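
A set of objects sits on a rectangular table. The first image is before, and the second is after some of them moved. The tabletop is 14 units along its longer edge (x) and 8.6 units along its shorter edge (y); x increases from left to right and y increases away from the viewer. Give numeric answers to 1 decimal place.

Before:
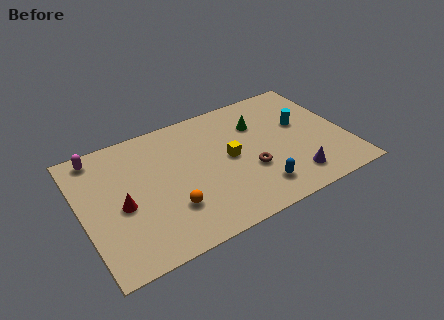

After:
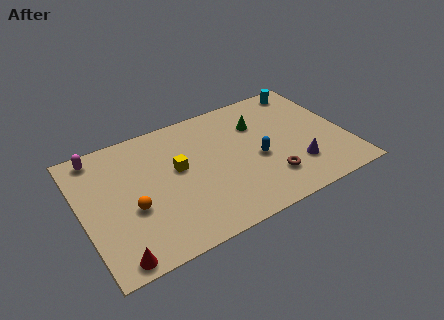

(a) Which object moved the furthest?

the red cone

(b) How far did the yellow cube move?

2.7

The yellow cube moved from about (7.8, 4.4) to (5.1, 4.9), a distance of √(2.7² + 0.5²) ≈ 2.7.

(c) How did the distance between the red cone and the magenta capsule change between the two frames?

+2.9

The distance was about 3.9 in the first image and 6.8 in the second, so they moved 2.9 units further apart.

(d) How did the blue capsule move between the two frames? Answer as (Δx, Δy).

(0.3, 2.0)

The blue capsule was at about (8.9, 1.7) and moved to about (9.2, 3.7).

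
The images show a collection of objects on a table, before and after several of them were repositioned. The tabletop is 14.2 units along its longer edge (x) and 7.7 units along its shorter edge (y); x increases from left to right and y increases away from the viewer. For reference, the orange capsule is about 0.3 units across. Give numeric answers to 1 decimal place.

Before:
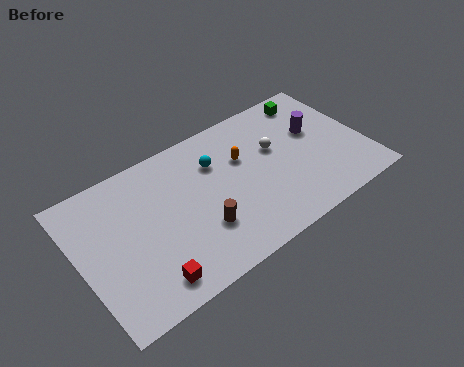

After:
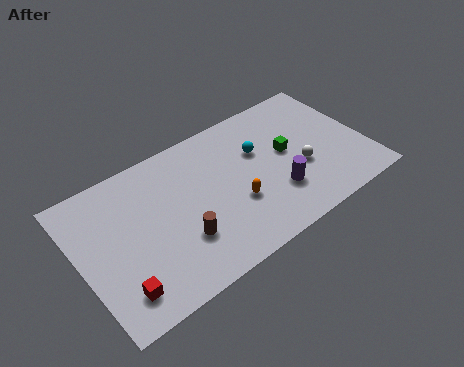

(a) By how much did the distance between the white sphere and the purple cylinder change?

-0.5

They were about 2.1 units apart before and 1.6 after — 0.5 units closer together.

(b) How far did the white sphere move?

2.0

From (9.9, 4.7) to (10.9, 3.0), the white sphere covered √(1.0² + 1.7²) ≈ 2.0 units.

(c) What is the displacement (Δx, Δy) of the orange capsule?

(-0.8, -2.2)

The orange capsule started near (8.3, 5.0) and ended near (7.5, 2.8).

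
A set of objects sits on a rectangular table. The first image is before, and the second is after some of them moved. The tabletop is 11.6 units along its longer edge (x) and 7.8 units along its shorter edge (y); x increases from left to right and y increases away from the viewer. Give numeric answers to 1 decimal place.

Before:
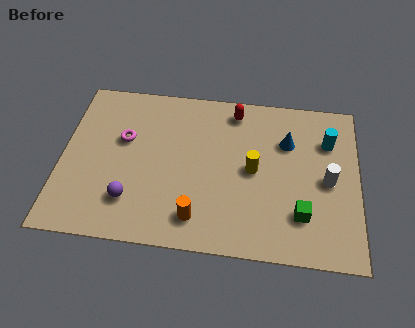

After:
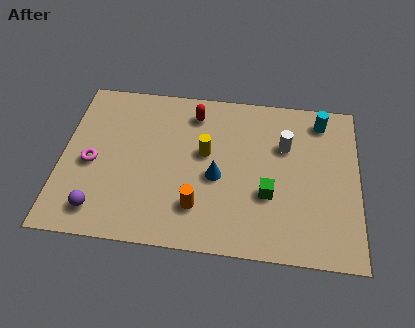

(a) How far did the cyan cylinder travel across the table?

1.0

The cyan cylinder was near (10.4, 5.6) before and (10.1, 6.6) after, so it travelled √(0.3² + 1.0²) ≈ 1.0 units.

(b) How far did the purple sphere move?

1.3

The purple sphere was near (2.8, 1.9) before and (1.6, 1.3) after, so it travelled √(1.2² + 0.6²) ≈ 1.3 units.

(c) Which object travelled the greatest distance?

the blue cone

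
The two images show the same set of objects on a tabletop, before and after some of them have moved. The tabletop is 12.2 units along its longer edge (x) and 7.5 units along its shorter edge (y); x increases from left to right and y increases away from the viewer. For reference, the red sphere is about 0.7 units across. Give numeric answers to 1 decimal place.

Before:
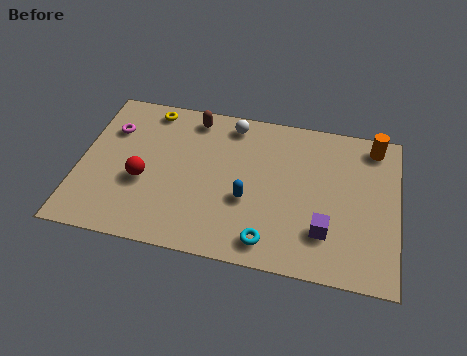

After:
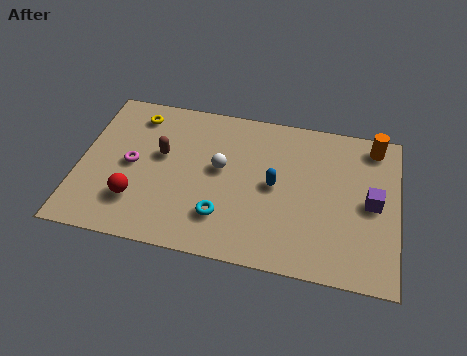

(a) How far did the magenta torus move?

1.8

From (1.1, 5.3) to (2.0, 3.7), the magenta torus covered √(0.9² + 1.6²) ≈ 1.8 units.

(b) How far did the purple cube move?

2.4

The purple cube moved from about (9.5, 2.0) to (11.2, 3.7), a distance of √(1.7² + 1.7²) ≈ 2.4.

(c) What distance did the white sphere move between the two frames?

2.3

The white sphere was near (5.7, 6.5) before and (5.4, 4.2) after, so it travelled √(0.3² + 2.3²) ≈ 2.3 units.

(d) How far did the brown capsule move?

2.4

From (4.2, 6.5) to (3.1, 4.4), the brown capsule covered √(1.1² + 2.1²) ≈ 2.4 units.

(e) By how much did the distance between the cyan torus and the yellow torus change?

-1.8

The distance was about 7.4 in the first image and 5.6 in the second, so they moved 1.8 units closer together.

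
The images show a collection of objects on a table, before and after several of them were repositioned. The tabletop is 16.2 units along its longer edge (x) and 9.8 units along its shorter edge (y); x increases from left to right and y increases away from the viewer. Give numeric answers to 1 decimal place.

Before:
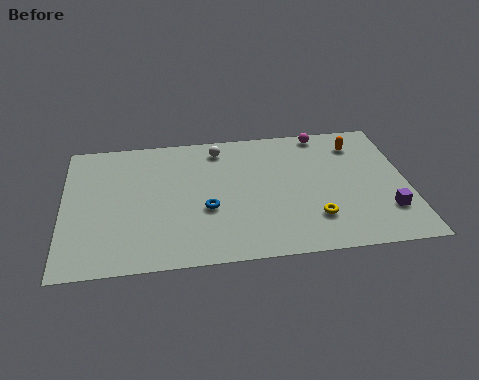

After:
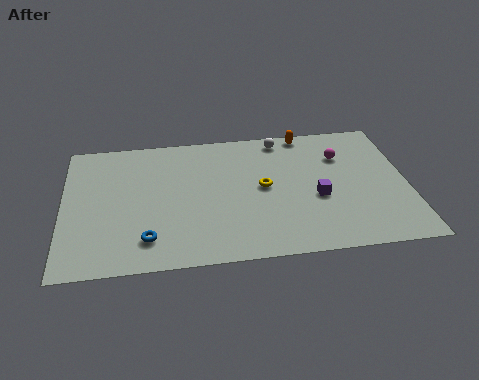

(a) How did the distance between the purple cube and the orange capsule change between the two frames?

-0.3

Before: roughly 5.3 units apart; after: 5.0. That's 0.3 units closer together.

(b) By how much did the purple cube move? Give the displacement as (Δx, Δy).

(-3.2, 1.4)

The purple cube was at about (15.1, 2.6) and moved to about (11.9, 4.0).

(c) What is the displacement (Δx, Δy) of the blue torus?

(-2.8, -1.8)

The blue torus was at about (6.7, 3.8) and moved to about (3.9, 2.0).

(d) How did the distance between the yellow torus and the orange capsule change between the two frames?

-1.3

The distance was about 5.8 in the first image and 4.5 in the second, so they moved 1.3 units closer together.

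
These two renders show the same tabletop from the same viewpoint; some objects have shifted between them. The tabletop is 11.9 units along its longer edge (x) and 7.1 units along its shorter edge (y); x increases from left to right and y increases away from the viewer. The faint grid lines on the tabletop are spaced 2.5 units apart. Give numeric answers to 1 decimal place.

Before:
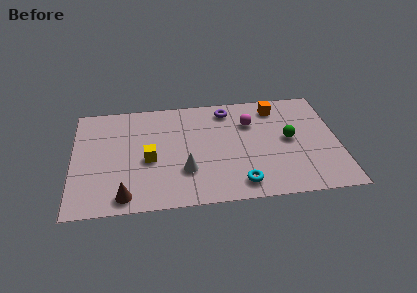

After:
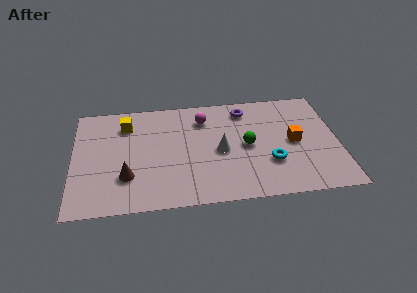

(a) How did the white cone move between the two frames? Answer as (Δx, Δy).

(1.6, 1.1)

The white cone was at about (5.0, 2.2) and moved to about (6.6, 3.3).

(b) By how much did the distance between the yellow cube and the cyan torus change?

+2.7

They were about 4.5 units apart before and 7.2 after — 2.7 units further apart.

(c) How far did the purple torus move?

0.8

The purple torus was near (7.0, 6.0) before and (7.8, 5.9) after, so it travelled √(0.8² + 0.1²) ≈ 0.8 units.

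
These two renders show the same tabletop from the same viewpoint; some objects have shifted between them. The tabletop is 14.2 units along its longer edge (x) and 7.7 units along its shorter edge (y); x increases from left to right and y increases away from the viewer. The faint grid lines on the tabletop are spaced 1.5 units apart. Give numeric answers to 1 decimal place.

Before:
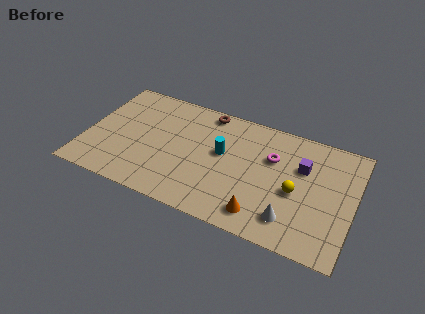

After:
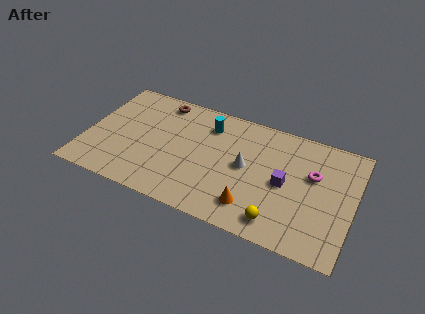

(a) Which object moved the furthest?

the white cone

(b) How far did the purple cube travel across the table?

1.6

From (11.4, 5.1) to (10.6, 3.7), the purple cube covered √(0.8² + 1.4²) ≈ 1.6 units.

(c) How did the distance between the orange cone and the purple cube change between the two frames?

-1.6

Before: roughly 4.2 units apart; after: 2.6. That's 1.6 units closer together.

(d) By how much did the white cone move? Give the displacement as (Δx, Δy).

(-2.6, 2.4)

The white cone was at about (11.1, 1.6) and moved to about (8.5, 4.0).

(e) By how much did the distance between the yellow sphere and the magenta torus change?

+1.7

They were about 2.2 units apart before and 3.9 after — 1.7 units further apart.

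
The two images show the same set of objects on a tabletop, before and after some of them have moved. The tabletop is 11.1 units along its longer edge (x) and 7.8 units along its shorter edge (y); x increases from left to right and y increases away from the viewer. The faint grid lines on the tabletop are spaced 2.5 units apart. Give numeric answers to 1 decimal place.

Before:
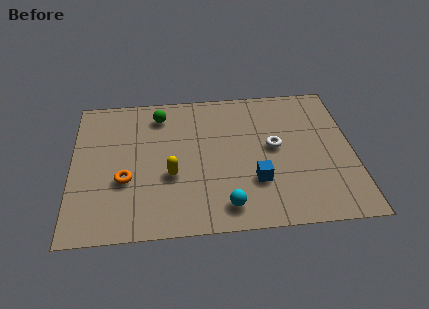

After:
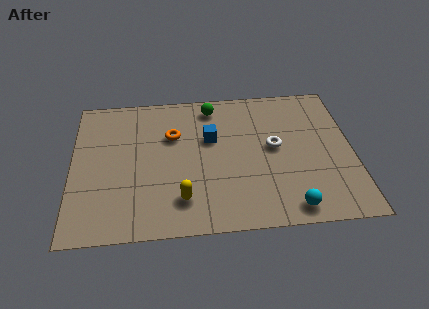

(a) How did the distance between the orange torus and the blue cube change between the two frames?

-3.6

Before: roughly 5.1 units apart; after: 1.5. That's 3.6 units closer together.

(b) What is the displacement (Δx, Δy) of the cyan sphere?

(2.5, -0.3)

From the two frames, the cyan sphere sits at roughly (6.0, 1.2) before and (8.5, 0.9) after.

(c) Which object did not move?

the white torus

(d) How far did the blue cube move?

3.0

From (7.2, 2.4) to (5.5, 4.9), the blue cube covered √(1.7² + 2.5²) ≈ 3.0 units.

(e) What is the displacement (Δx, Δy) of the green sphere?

(2.1, 0.3)

The green sphere was at about (3.5, 6.4) and moved to about (5.6, 6.7).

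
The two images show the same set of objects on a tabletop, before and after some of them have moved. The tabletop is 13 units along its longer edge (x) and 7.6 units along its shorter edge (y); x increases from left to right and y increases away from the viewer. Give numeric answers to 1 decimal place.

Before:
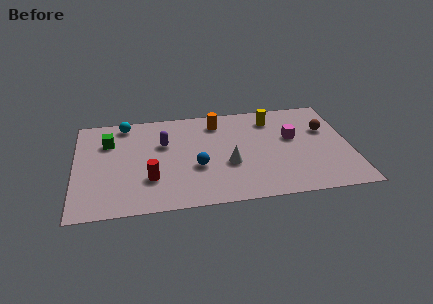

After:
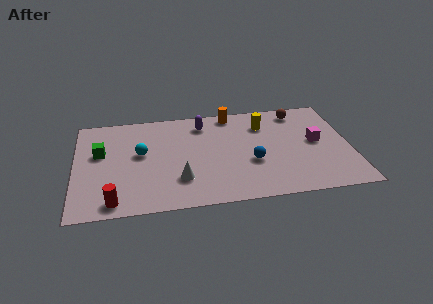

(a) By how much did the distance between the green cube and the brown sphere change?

-0.6

They were about 10.3 units apart before and 9.7 after — 0.6 units closer together.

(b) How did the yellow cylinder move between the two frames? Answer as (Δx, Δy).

(-0.4, -0.4)

The yellow cylinder started near (9.4, 6.1) and ended near (9.0, 5.7).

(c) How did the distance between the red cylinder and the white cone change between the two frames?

-0.4

They were about 3.7 units apart before and 3.3 after — 0.4 units closer together.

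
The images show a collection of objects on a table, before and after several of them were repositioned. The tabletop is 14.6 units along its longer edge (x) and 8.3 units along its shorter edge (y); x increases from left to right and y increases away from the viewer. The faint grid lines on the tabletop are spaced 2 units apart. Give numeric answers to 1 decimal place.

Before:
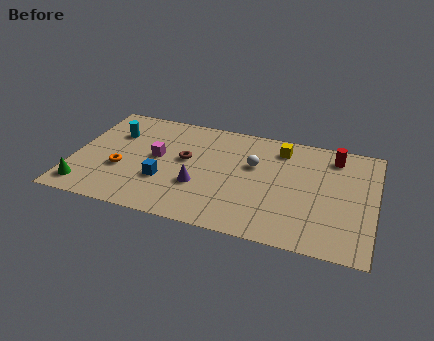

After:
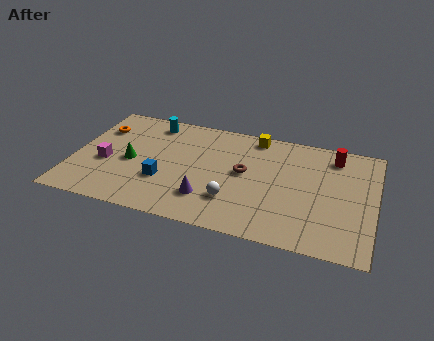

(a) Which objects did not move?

the blue cube and the red cylinder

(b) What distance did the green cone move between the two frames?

3.2

From (0.8, 1.3) to (2.8, 3.8), the green cone covered √(2.0² + 2.5²) ≈ 3.2 units.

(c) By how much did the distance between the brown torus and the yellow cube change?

-2.1

They were about 5.0 units apart before and 2.9 after — 2.1 units closer together.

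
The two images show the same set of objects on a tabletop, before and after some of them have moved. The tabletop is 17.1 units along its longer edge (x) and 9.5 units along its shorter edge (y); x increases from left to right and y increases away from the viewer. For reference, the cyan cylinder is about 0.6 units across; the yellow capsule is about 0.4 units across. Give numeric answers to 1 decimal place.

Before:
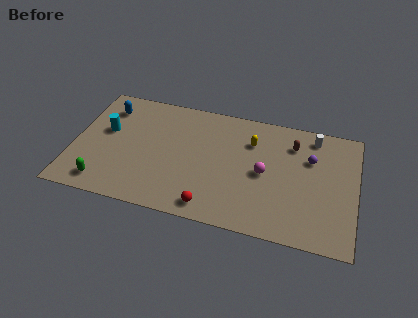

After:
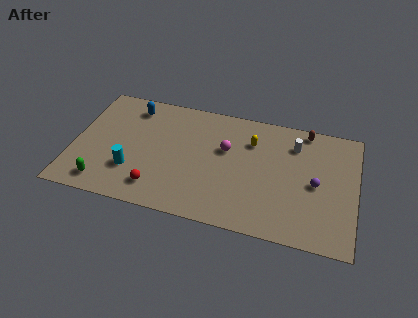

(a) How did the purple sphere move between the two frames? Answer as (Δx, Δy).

(0.4, -1.9)

From the two frames, the purple sphere sits at roughly (14.3, 6.4) before and (14.7, 4.5) after.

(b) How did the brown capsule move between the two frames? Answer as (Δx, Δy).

(0.7, 1.3)

The brown capsule started near (13.2, 7.3) and ended near (13.9, 8.6).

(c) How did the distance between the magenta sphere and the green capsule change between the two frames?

-1.6

They were about 10.0 units apart before and 8.4 after — 1.6 units closer together.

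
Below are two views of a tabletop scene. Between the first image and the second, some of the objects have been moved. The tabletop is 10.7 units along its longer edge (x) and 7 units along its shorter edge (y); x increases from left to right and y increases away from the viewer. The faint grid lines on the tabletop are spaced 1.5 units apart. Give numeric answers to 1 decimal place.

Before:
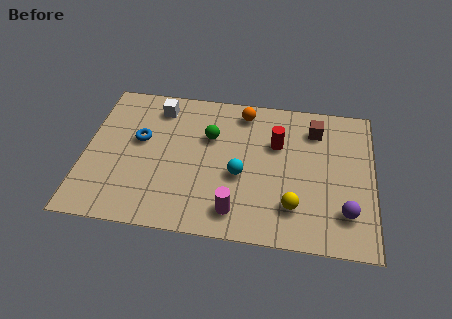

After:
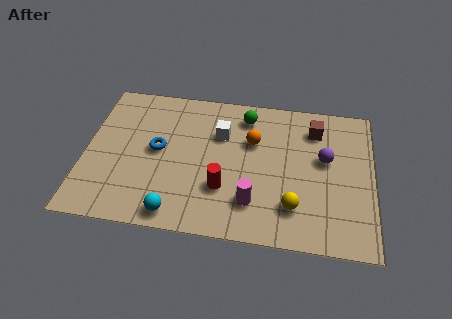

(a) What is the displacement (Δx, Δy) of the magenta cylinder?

(0.6, 0.5)

The magenta cylinder was at about (5.7, 1.2) and moved to about (6.3, 1.7).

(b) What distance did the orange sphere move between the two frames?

1.5

From (5.8, 6.0) to (6.2, 4.6), the orange sphere covered √(0.4² + 1.4²) ≈ 1.5 units.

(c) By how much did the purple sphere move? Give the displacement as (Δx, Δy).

(-0.8, 2.4)

The purple sphere started near (9.7, 1.7) and ended near (8.9, 4.1).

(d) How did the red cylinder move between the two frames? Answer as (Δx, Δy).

(-1.9, -2.4)

From the two frames, the red cylinder sits at roughly (7.1, 4.6) before and (5.2, 2.2) after.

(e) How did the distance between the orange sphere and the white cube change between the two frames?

-2.0

Before: roughly 3.2 units apart; after: 1.2. That's 2.0 units closer together.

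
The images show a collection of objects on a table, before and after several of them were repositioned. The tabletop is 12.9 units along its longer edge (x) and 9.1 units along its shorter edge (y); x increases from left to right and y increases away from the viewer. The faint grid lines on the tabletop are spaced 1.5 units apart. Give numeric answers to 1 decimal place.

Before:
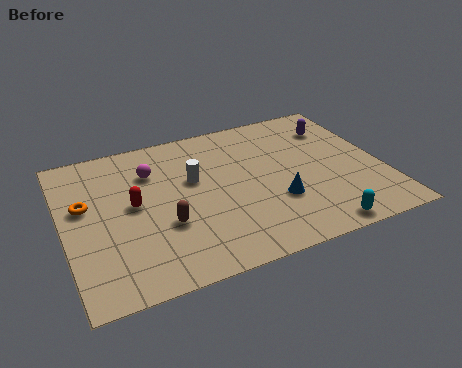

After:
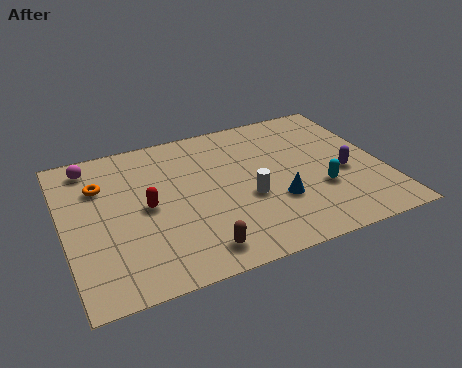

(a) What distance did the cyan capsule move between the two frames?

2.3

The cyan capsule moved from about (9.8, 0.8) to (10.2, 3.1), a distance of √(0.4² + 2.3²) ≈ 2.3.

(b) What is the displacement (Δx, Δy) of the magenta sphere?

(-2.4, 1.2)

From the two frames, the magenta sphere sits at roughly (3.7, 6.6) before and (1.3, 7.8) after.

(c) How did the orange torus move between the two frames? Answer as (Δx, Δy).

(0.7, 1.0)

The orange torus started near (0.9, 5.4) and ended near (1.6, 6.4).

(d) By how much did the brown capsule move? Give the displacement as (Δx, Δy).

(1.1, -1.9)

The brown capsule started near (3.9, 3.2) and ended near (5.0, 1.3).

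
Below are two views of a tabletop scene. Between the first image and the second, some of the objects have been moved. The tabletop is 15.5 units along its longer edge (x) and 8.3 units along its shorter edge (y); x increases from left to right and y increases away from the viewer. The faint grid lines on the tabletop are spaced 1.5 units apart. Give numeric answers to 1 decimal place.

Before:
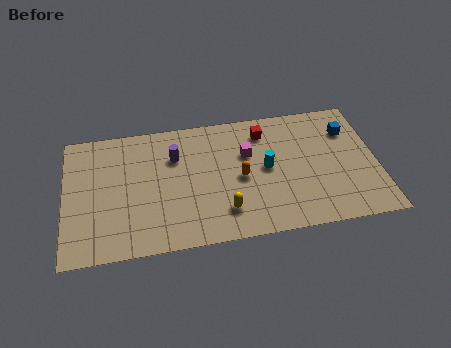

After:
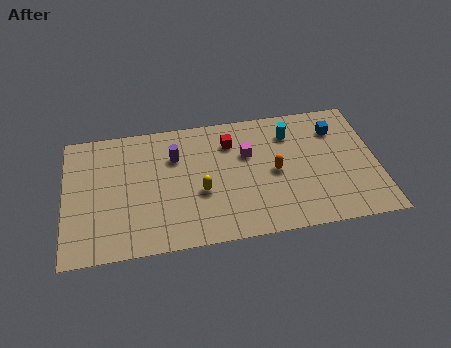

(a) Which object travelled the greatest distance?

the cyan cylinder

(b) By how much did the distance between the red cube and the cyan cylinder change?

+0.6

They were about 2.4 units apart before and 3.0 after — 0.6 units further apart.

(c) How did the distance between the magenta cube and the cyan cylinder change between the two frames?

+1.0

Before: roughly 1.4 units apart; after: 2.4. That's 1.0 units further apart.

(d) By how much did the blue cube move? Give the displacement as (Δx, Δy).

(-0.6, 0.2)

The blue cube started near (14.2, 6.1) and ended near (13.6, 6.3).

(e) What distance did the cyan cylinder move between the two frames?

2.5

From (10.0, 4.3) to (11.3, 6.4), the cyan cylinder covered √(1.3² + 2.1²) ≈ 2.5 units.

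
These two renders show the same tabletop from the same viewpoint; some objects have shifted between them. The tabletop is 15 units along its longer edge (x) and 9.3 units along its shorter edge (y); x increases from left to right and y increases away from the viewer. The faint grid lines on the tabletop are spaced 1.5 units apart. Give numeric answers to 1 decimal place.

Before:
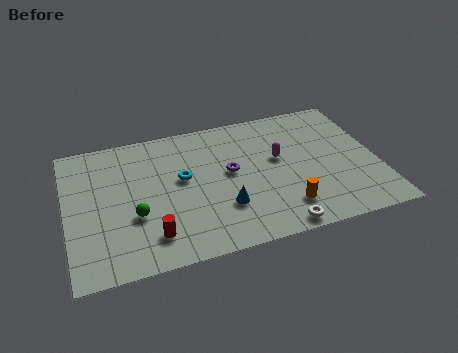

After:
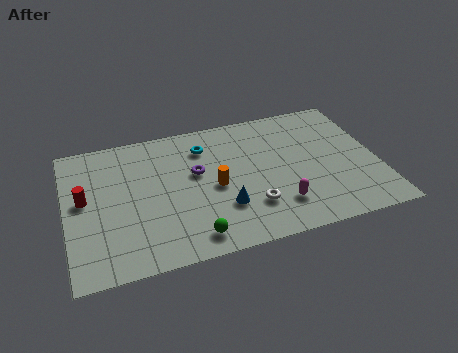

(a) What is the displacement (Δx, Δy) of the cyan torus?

(1.2, 1.9)

From the two frames, the cyan torus sits at roughly (5.6, 5.3) before and (6.8, 7.2) after.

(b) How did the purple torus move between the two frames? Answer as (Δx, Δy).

(-1.6, 0.4)

The purple torus was at about (7.9, 5.1) and moved to about (6.3, 5.5).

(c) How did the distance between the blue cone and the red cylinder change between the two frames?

+3.3

The distance was about 3.6 in the first image and 6.9 in the second, so they moved 3.3 units further apart.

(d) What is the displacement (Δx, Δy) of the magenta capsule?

(-0.3, -3.2)

From the two frames, the magenta capsule sits at roughly (10.3, 5.4) before and (10.0, 2.2) after.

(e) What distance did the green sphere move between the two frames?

3.3

The green sphere was near (3.2, 3.4) before and (5.8, 1.3) after, so it travelled √(2.6² + 2.1²) ≈ 3.3 units.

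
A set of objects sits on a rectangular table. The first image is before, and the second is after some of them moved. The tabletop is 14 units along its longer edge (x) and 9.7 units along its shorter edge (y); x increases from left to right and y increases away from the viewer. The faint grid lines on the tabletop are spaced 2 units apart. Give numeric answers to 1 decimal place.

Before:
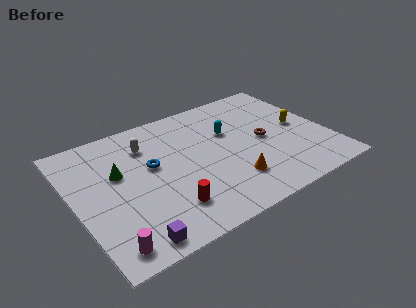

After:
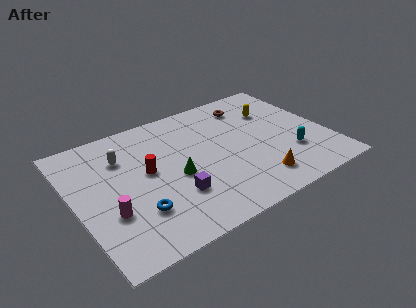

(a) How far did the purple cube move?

3.3

From (2.4, 1.0) to (5.1, 2.9), the purple cube covered √(2.7² + 1.9²) ≈ 3.3 units.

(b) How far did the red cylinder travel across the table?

3.2

From (4.6, 2.2) to (4.0, 5.3), the red cylinder covered √(0.6² + 3.1²) ≈ 3.2 units.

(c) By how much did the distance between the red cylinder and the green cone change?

-2.5

They were about 4.3 units apart before and 1.8 after — 2.5 units closer together.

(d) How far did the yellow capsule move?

2.2

The yellow capsule was near (12.6, 4.9) before and (11.5, 6.8) after, so it travelled √(1.1² + 1.9²) ≈ 2.2 units.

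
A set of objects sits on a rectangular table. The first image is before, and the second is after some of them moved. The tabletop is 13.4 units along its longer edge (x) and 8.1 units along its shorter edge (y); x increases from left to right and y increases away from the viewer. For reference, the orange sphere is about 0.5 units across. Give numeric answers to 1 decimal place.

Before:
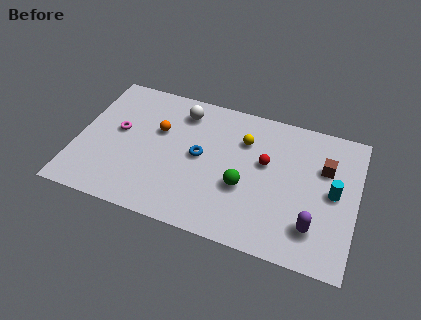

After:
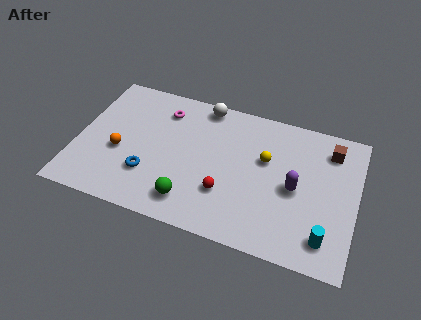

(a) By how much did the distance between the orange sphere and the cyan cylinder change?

+1.6

The distance was about 8.6 in the first image and 10.2 in the second, so they moved 1.6 units further apart.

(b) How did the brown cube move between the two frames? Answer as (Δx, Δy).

(0.2, 1.1)

The brown cube started near (11.8, 5.4) and ended near (12.0, 6.5).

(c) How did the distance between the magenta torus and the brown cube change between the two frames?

-1.8

Before: roughly 9.9 units apart; after: 8.1. That's 1.8 units closer together.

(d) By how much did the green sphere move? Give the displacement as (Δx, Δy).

(-2.4, -1.6)

The green sphere started near (8.1, 3.1) and ended near (5.7, 1.5).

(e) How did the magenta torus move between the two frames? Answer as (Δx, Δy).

(2.0, 1.9)

From the two frames, the magenta torus sits at roughly (1.9, 4.5) before and (3.9, 6.4) after.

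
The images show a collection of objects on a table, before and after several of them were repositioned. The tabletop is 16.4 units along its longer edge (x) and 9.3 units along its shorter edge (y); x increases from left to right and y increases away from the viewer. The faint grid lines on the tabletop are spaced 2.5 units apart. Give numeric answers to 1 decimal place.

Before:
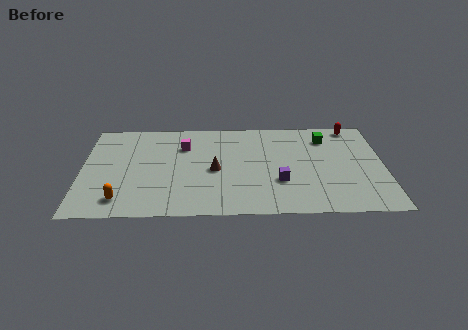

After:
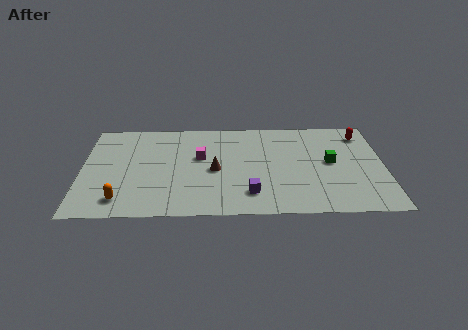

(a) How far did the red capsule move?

0.9

From (14.8, 8.4) to (15.3, 7.6), the red capsule covered √(0.5² + 0.8²) ≈ 0.9 units.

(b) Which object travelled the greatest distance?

the green cube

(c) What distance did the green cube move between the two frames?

2.4

The green cube was near (13.3, 7.3) before and (13.5, 4.9) after, so it travelled √(0.2² + 2.4²) ≈ 2.4 units.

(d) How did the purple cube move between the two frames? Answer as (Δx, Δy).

(-1.6, -1.1)

The purple cube was at about (10.7, 3.1) and moved to about (9.1, 2.0).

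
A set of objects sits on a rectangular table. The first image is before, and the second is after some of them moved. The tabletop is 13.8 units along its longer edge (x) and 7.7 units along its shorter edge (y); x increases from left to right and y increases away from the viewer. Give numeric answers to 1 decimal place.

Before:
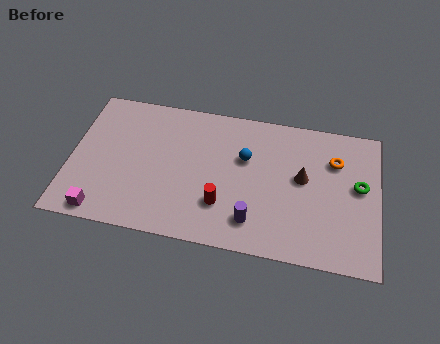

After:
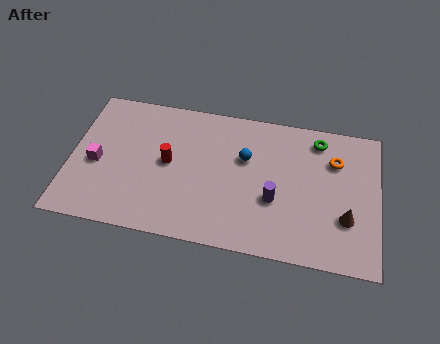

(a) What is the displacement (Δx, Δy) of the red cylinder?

(-2.5, 1.8)

The red cylinder started near (6.9, 2.2) and ended near (4.4, 4.0).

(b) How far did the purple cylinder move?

1.6

The purple cylinder was near (8.3, 1.6) before and (9.2, 2.9) after, so it travelled √(0.9² + 1.3²) ≈ 1.6 units.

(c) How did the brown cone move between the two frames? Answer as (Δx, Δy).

(2.0, -1.8)

From the two frames, the brown cone sits at roughly (10.4, 4.3) before and (12.4, 2.5) after.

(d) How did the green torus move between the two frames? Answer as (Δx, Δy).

(-1.9, 2.2)

The green torus was at about (12.9, 4.3) and moved to about (11.0, 6.5).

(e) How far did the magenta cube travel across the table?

2.6

From (1.6, 0.8) to (1.2, 3.4), the magenta cube covered √(0.4² + 2.6²) ≈ 2.6 units.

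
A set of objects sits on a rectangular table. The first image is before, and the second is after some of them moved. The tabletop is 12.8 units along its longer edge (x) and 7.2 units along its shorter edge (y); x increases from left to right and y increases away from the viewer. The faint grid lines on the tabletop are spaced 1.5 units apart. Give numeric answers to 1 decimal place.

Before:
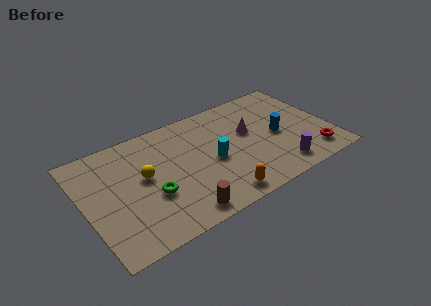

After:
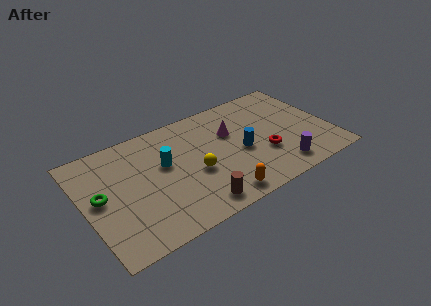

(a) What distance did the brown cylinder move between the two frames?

0.8

The brown cylinder moved from about (4.5, 0.9) to (5.3, 1.0), a distance of √(0.8² + 0.1²) ≈ 0.8.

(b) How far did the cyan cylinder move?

2.6

The cyan cylinder moved from about (6.6, 3.3) to (4.2, 4.3), a distance of √(2.4² + 1.0²) ≈ 2.6.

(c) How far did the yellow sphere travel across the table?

2.7

The yellow sphere was near (3.1, 4.0) before and (5.6, 3.0) after, so it travelled √(2.5² + 1.0²) ≈ 2.7 units.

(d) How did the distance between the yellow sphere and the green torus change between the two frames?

+3.6

Before: roughly 1.3 units apart; after: 4.9. That's 3.6 units further apart.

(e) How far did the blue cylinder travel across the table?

2.0

The blue cylinder was near (10.1, 3.4) before and (8.1, 3.2) after, so it travelled √(2.0² + 0.2²) ≈ 2.0 units.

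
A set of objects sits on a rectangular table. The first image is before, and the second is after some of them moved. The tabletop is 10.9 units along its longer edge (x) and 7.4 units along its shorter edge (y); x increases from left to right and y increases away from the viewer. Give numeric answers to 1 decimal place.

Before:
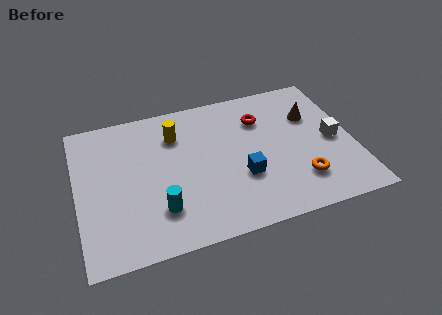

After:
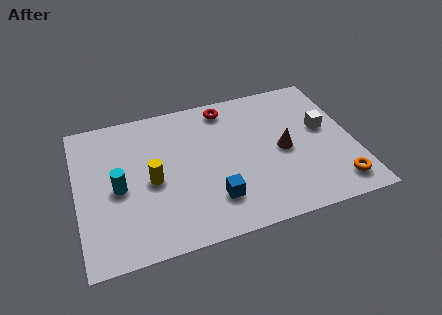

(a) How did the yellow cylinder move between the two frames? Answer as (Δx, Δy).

(-1.1, -2.1)

The yellow cylinder started near (4.0, 5.5) and ended near (2.9, 3.4).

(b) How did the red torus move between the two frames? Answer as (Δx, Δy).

(-1.3, 1.0)

From the two frames, the red torus sits at roughly (7.4, 5.4) before and (6.1, 6.4) after.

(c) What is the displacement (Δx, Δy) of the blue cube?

(-1.2, -0.8)

The blue cube was at about (6.4, 2.6) and moved to about (5.2, 1.8).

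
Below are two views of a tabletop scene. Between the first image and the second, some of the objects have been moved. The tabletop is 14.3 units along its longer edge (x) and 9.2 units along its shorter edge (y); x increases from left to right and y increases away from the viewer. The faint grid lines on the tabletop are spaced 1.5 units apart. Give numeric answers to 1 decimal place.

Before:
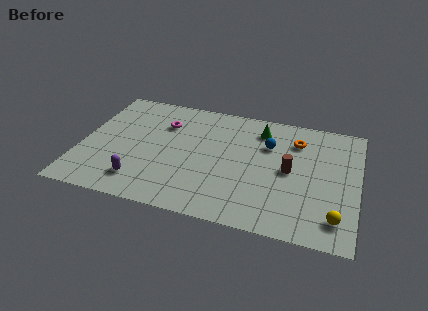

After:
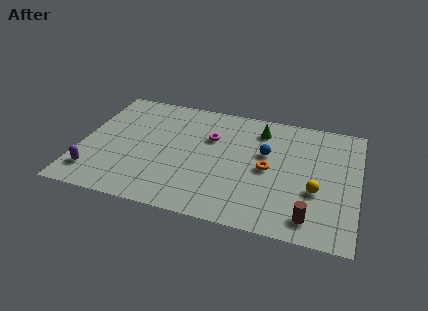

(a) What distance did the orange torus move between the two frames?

2.9

The orange torus moved from about (11.0, 7.0) to (9.7, 4.4), a distance of √(1.3² + 2.6²) ≈ 2.9.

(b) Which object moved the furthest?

the brown cylinder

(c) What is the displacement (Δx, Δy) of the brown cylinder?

(1.2, -3.2)

From the two frames, the brown cylinder sits at roughly (10.8, 4.6) before and (12.0, 1.4) after.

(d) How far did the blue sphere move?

0.7

The blue sphere was near (9.6, 6.3) before and (9.5, 5.6) after, so it travelled √(0.1² + 0.7²) ≈ 0.7 units.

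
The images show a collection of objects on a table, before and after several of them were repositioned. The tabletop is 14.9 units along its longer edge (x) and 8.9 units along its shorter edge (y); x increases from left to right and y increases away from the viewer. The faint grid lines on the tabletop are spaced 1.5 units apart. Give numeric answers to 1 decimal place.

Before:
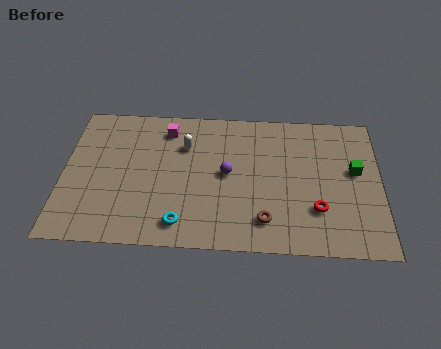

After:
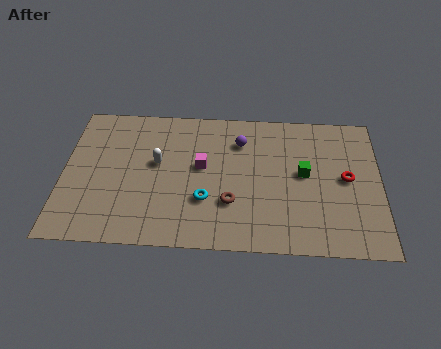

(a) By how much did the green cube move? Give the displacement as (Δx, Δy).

(-2.4, -0.3)

The green cube started near (13.7, 5.1) and ended near (11.3, 4.8).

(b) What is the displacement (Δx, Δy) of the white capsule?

(-1.3, -1.2)

From the two frames, the white capsule sits at roughly (5.7, 6.3) before and (4.4, 5.1) after.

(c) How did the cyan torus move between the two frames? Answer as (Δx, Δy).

(1.1, 1.5)

From the two frames, the cyan torus sits at roughly (5.6, 1.4) before and (6.7, 2.9) after.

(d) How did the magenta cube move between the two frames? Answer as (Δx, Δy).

(1.7, -2.3)

The magenta cube started near (4.8, 7.3) and ended near (6.5, 5.0).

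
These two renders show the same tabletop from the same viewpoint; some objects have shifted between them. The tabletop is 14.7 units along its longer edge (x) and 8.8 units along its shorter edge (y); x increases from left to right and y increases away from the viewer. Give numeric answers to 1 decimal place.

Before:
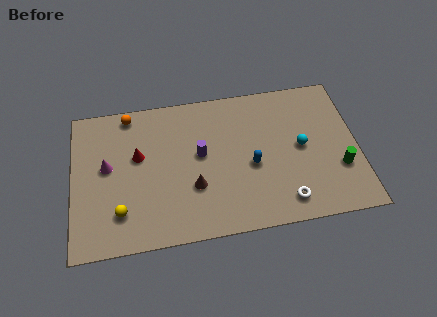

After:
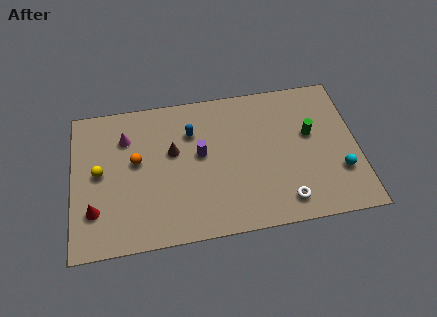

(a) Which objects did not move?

the purple cylinder and the white torus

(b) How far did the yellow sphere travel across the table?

2.7

From (2.4, 2.1) to (1.4, 4.6), the yellow sphere covered √(1.0² + 2.5²) ≈ 2.7 units.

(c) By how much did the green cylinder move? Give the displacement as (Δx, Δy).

(-1.4, 2.3)

The green cylinder started near (13.7, 2.9) and ended near (12.3, 5.2).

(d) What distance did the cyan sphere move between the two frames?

2.6

From (11.8, 4.5) to (13.7, 2.7), the cyan sphere covered √(1.9² + 1.8²) ≈ 2.6 units.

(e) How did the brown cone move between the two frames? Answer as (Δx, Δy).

(-1.0, 2.3)

The brown cone started near (6.2, 3.0) and ended near (5.2, 5.3).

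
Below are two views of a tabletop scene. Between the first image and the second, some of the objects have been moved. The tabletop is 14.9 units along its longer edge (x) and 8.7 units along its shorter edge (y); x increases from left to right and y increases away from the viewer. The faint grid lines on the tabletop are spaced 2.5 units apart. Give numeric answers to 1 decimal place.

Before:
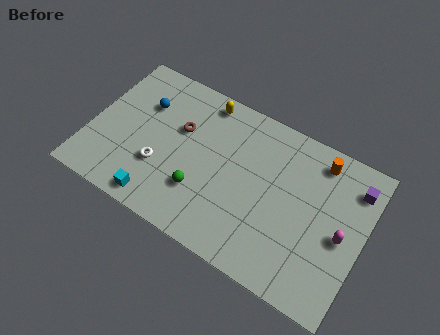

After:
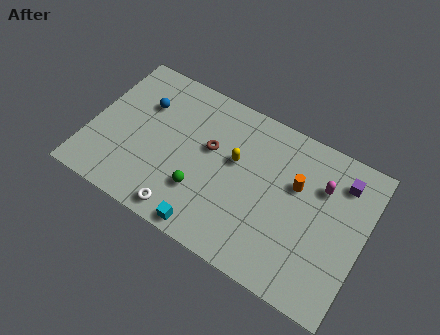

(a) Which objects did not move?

the blue sphere and the green sphere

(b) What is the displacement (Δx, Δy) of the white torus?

(1.6, -1.9)

From the two frames, the white torus sits at roughly (4.0, 2.9) before and (5.6, 1.0) after.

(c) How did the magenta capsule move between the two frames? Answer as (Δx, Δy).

(-1.4, 2.1)

The magenta capsule started near (13.8, 4.0) and ended near (12.4, 6.1).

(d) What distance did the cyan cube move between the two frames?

2.8

The cyan cube moved from about (4.2, 1.0) to (7.0, 0.8), a distance of √(2.8² + 0.2²) ≈ 2.8.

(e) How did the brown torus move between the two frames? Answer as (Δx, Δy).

(1.7, -0.3)

The brown torus started near (4.7, 5.5) and ended near (6.4, 5.2).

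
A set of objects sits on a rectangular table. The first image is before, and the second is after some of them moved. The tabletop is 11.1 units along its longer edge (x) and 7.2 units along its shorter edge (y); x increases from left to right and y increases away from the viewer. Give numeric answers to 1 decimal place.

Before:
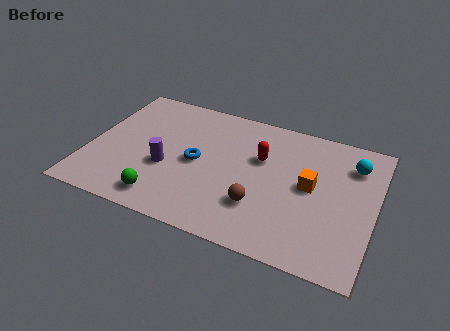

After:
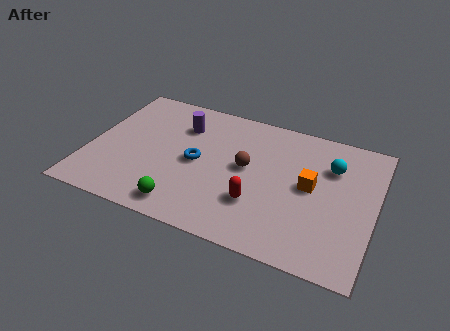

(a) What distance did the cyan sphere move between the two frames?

0.9

The cyan sphere was near (10.1, 5.5) before and (9.3, 5.1) after, so it travelled √(0.8² + 0.4²) ≈ 0.9 units.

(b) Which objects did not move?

the blue torus and the orange cube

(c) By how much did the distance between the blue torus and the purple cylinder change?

+0.7

The distance was about 1.3 in the first image and 2.0 in the second, so they moved 0.7 units further apart.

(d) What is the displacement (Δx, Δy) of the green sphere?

(0.8, -0.1)

The green sphere started near (3.2, 1.1) and ended near (4.0, 1.0).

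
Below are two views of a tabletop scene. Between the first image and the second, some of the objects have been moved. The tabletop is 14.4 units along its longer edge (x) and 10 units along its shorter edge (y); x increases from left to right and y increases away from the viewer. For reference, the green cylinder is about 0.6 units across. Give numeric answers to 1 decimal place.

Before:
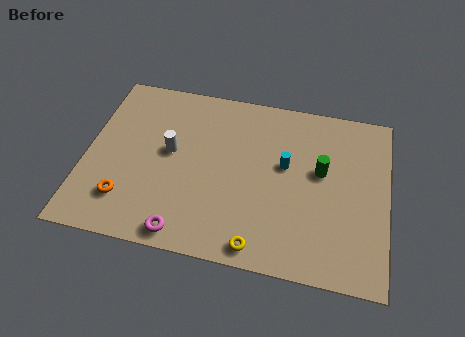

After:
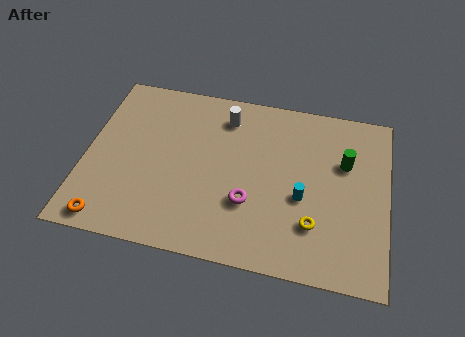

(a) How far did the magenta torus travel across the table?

3.7

From (5.0, 1.0) to (7.9, 3.3), the magenta torus covered √(2.9² + 2.3²) ≈ 3.7 units.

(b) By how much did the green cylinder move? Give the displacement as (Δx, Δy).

(1.1, 0.7)

The green cylinder started near (11.2, 5.8) and ended near (12.3, 6.5).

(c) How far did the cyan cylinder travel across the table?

1.9

The cyan cylinder moved from about (9.5, 5.8) to (10.4, 4.1), a distance of √(0.9² + 1.7²) ≈ 1.9.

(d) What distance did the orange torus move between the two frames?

1.5

The orange torus was near (2.1, 2.3) before and (1.4, 1.0) after, so it travelled √(0.7² + 1.3²) ≈ 1.5 units.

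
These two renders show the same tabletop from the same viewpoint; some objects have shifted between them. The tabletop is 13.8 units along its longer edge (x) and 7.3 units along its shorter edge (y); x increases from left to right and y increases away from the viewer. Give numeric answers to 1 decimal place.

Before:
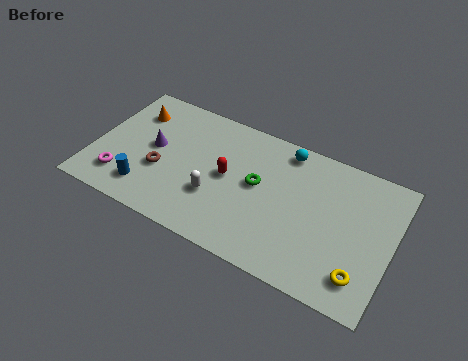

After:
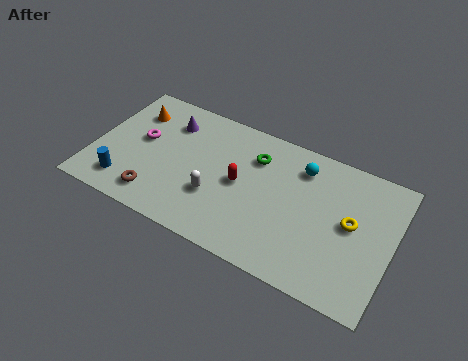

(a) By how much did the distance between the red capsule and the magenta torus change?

-0.5

Before: roughly 5.2 units apart; after: 4.7. That's 0.5 units closer together.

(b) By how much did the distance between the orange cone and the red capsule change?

+0.6

The distance was about 5.0 in the first image and 5.6 in the second, so they moved 0.6 units further apart.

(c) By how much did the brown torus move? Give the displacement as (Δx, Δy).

(0.0, -1.5)

The brown torus started near (3.2, 2.8) and ended near (3.2, 1.3).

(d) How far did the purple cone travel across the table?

1.8

From (2.7, 3.9) to (3.2, 5.6), the purple cone covered √(0.5² + 1.7²) ≈ 1.8 units.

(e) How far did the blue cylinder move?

1.0

The blue cylinder moved from about (2.7, 1.5) to (1.7, 1.4), a distance of √(1.0² + 0.1²) ≈ 1.0.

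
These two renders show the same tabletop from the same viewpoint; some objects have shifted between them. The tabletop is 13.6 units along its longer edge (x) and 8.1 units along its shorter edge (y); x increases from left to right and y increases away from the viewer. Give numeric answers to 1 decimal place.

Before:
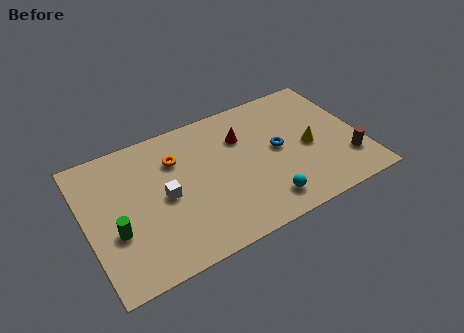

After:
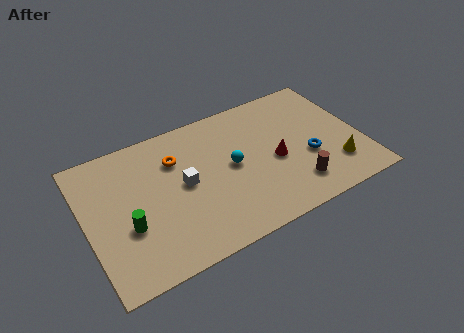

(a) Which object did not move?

the orange torus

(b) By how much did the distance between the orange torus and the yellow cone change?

+1.7

They were about 6.7 units apart before and 8.4 after — 1.7 units further apart.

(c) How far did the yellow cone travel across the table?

2.0

From (11.0, 3.7) to (12.1, 2.0), the yellow cone covered √(1.1² + 1.7²) ≈ 2.0 units.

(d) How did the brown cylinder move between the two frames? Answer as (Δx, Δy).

(-2.7, -0.4)

The brown cylinder started near (12.7, 2.1) and ended near (10.0, 1.7).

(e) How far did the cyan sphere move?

3.0

The cyan sphere was near (8.4, 1.4) before and (7.2, 4.2) after, so it travelled √(1.2² + 2.8²) ≈ 3.0 units.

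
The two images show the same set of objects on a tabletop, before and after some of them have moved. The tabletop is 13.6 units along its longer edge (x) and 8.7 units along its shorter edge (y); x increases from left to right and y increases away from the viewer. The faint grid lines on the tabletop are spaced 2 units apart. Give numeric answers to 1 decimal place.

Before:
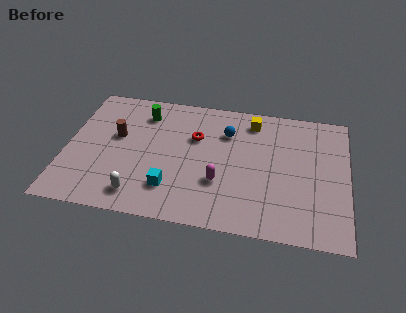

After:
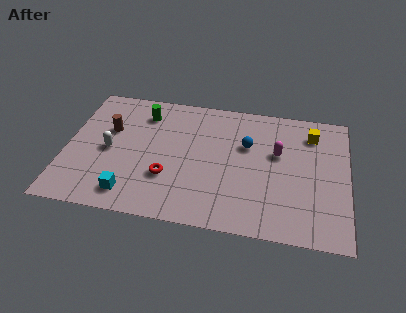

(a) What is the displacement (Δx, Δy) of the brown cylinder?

(-0.4, 0.4)

The brown cylinder was at about (2.4, 5.1) and moved to about (2.0, 5.5).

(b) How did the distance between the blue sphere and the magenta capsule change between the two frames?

-1.9

They were about 3.4 units apart before and 1.5 after — 1.9 units closer together.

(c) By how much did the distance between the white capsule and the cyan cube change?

+1.3

The distance was about 1.7 in the first image and 3.0 in the second, so they moved 1.3 units further apart.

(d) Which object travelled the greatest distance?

the magenta capsule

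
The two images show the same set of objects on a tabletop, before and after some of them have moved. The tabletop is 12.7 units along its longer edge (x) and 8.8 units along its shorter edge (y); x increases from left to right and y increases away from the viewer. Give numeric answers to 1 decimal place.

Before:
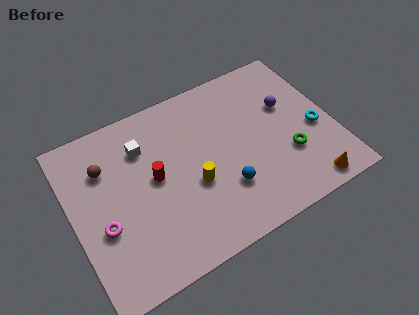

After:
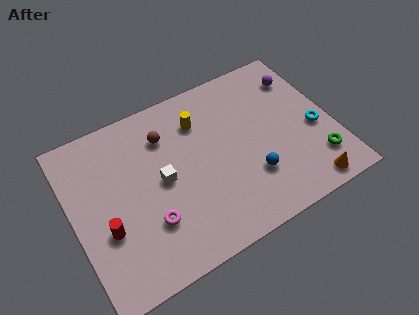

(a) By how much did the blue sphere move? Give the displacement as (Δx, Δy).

(1.3, 0.0)

The blue sphere was at about (7.1, 2.6) and moved to about (8.4, 2.6).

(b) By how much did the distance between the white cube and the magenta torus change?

-1.9

They were about 3.9 units apart before and 2.0 after — 1.9 units closer together.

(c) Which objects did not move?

the orange cone and the cyan torus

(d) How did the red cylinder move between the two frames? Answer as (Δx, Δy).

(-2.6, -1.5)

The red cylinder started near (4.0, 4.7) and ended near (1.4, 3.2).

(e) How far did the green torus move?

1.6

The green torus was near (10.3, 2.9) before and (11.6, 2.0) after, so it travelled √(1.3² + 0.9²) ≈ 1.6 units.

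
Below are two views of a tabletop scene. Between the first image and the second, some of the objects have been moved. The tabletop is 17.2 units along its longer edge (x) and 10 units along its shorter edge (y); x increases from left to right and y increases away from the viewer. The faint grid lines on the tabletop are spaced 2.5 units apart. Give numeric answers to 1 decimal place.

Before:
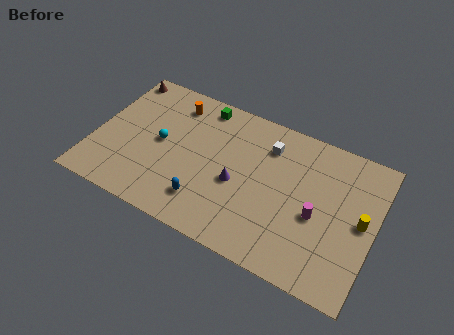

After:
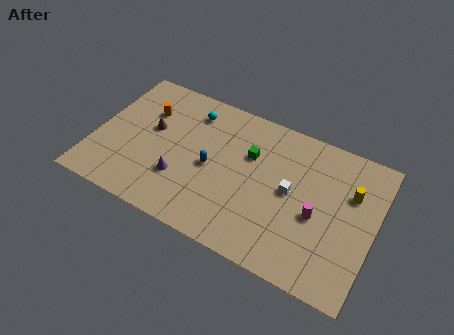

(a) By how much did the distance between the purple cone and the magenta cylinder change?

+3.5

Before: roughly 4.9 units apart; after: 8.4. That's 3.5 units further apart.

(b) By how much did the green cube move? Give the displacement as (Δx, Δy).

(3.3, -2.2)

From the two frames, the green cube sits at roughly (6.1, 8.8) before and (9.4, 6.6) after.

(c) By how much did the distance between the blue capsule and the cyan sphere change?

-0.5

Before: roughly 4.3 units apart; after: 3.8. That's 0.5 units closer together.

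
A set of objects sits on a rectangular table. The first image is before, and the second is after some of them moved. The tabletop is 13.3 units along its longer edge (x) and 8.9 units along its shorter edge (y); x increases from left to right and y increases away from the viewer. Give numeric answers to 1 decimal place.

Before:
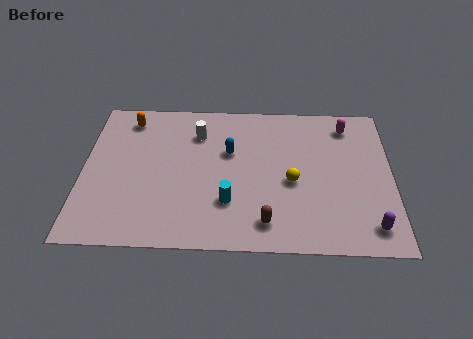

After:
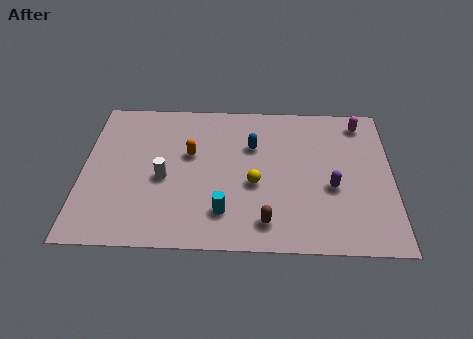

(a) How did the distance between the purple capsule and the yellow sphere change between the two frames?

-0.8

The distance was about 4.1 in the first image and 3.3 in the second, so they moved 0.8 units closer together.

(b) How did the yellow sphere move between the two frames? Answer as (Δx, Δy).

(-1.6, -0.2)

From the two frames, the yellow sphere sits at roughly (9.0, 3.9) before and (7.4, 3.7) after.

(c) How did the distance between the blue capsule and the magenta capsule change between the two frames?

-0.4

Before: roughly 5.4 units apart; after: 5.0. That's 0.4 units closer together.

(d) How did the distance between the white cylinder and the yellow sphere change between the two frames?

-1.1

The distance was about 5.0 in the first image and 3.9 in the second, so they moved 1.1 units closer together.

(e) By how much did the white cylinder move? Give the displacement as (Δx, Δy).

(-1.4, -2.8)

The white cylinder started near (4.9, 6.7) and ended near (3.5, 3.9).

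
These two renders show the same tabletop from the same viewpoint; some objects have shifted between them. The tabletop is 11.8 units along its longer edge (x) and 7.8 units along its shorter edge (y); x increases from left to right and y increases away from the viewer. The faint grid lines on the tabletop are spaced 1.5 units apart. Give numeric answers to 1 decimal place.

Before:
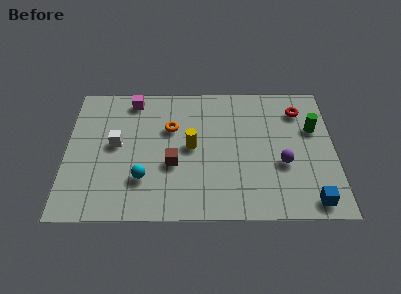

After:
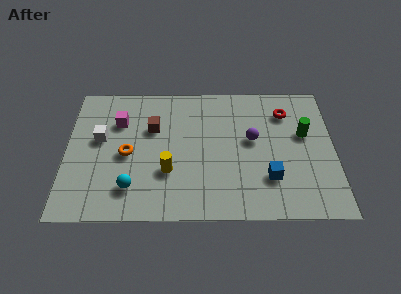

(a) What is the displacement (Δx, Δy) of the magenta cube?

(-0.6, -1.3)

The magenta cube started near (2.9, 6.8) and ended near (2.3, 5.5).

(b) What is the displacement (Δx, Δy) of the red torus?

(-0.6, -0.1)

The red torus was at about (10.3, 6.1) and moved to about (9.7, 6.0).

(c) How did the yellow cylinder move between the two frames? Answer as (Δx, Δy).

(-1.0, -1.4)

From the two frames, the yellow cylinder sits at roughly (5.5, 4.0) before and (4.5, 2.6) after.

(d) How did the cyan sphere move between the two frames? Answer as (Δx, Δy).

(-0.5, -0.5)

The cyan sphere started near (3.4, 2.2) and ended near (2.9, 1.7).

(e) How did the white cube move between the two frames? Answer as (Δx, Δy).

(-0.7, 0.3)

From the two frames, the white cube sits at roughly (2.2, 4.2) before and (1.5, 4.5) after.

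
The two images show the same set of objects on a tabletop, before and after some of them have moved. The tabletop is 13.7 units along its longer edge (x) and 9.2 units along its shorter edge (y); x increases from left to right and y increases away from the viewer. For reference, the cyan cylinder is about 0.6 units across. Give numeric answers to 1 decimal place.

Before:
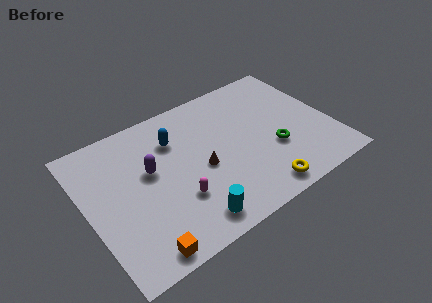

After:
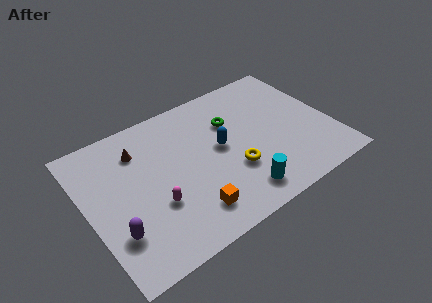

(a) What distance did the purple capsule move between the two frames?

3.7

From (3.6, 5.4) to (1.2, 2.6), the purple capsule covered √(2.4² + 2.8²) ≈ 3.7 units.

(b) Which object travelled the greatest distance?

the brown cone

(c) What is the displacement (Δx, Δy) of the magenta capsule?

(-1.2, 0.3)

The magenta capsule was at about (4.7, 2.9) and moved to about (3.5, 3.2).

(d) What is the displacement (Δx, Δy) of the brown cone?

(-3.1, 2.9)

The brown cone was at about (6.3, 4.1) and moved to about (3.2, 7.0).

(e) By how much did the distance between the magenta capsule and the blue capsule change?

+0.5

The distance was about 3.8 in the first image and 4.3 in the second, so they moved 0.5 units further apart.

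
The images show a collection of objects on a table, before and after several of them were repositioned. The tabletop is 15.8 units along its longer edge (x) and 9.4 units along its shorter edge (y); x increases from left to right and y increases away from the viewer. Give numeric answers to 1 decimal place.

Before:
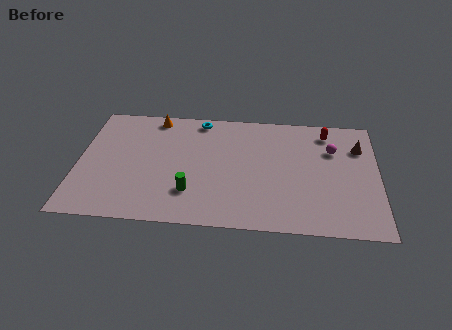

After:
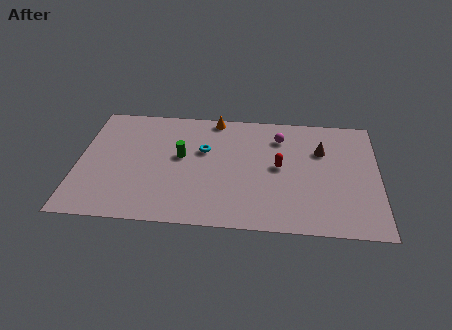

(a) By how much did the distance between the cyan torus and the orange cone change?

+0.3

The distance was about 2.4 in the first image and 2.7 in the second, so they moved 0.3 units further apart.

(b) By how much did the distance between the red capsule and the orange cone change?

-4.1

They were about 9.2 units apart before and 5.1 after — 4.1 units closer together.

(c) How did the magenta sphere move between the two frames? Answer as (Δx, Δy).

(-2.8, 0.8)

From the two frames, the magenta sphere sits at roughly (13.4, 6.5) before and (10.6, 7.3) after.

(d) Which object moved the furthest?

the red capsule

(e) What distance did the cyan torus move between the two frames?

2.5

The cyan torus moved from about (6.3, 8.4) to (6.6, 5.9), a distance of √(0.3² + 2.5²) ≈ 2.5.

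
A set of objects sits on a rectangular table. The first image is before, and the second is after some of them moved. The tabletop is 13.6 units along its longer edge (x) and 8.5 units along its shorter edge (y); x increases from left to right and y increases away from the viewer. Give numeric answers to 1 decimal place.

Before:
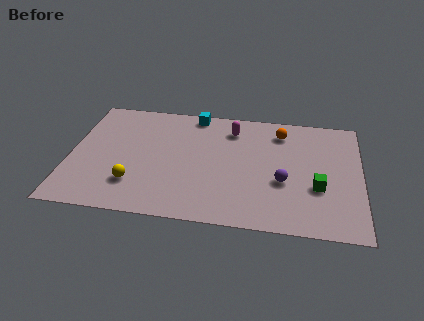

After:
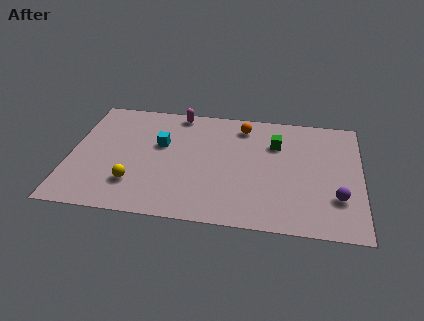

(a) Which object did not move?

the yellow sphere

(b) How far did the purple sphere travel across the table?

2.6

The purple sphere moved from about (10.0, 3.3) to (12.5, 2.5), a distance of √(2.5² + 0.8²) ≈ 2.6.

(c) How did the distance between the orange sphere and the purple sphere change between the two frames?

+2.8

They were about 3.6 units apart before and 6.4 after — 2.8 units further apart.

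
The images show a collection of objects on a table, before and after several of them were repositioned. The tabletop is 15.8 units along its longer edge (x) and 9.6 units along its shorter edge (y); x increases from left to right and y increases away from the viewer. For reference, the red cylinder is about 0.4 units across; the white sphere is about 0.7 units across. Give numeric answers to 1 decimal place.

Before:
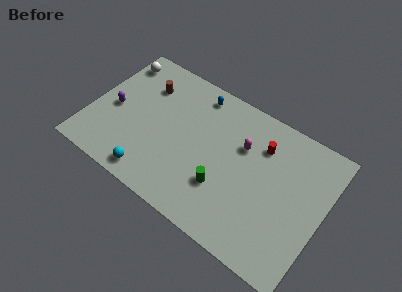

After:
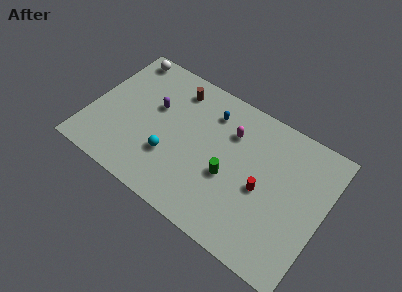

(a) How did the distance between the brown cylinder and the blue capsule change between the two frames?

-1.1

Before: roughly 3.6 units apart; after: 2.5. That's 1.1 units closer together.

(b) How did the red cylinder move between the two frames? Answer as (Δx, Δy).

(0.5, -2.8)

From the two frames, the red cylinder sits at roughly (11.3, 7.1) before and (11.8, 4.3) after.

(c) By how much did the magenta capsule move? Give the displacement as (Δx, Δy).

(-0.9, 0.5)

From the two frames, the magenta capsule sits at roughly (10.1, 6.4) before and (9.2, 6.9) after.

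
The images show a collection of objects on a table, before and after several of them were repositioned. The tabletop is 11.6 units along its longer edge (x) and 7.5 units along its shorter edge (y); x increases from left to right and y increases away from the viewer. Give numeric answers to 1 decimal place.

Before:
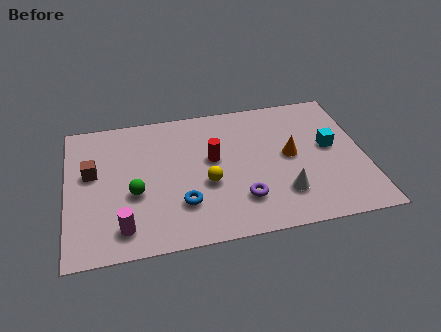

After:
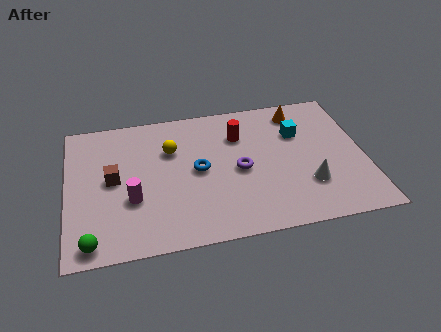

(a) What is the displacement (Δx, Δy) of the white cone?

(1.0, 0.3)

The white cone started near (8.3, 1.9) and ended near (9.3, 2.2).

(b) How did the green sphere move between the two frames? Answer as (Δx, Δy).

(-1.7, -2.2)

The green sphere started near (2.6, 3.0) and ended near (0.9, 0.8).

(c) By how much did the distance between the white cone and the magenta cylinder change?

+0.6

They were about 6.2 units apart before and 6.8 after — 0.6 units further apart.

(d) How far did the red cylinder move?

1.6

From (5.7, 4.3) to (6.8, 5.4), the red cylinder covered √(1.1² + 1.1²) ≈ 1.6 units.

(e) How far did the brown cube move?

0.9

The brown cube moved from about (1.0, 4.4) to (1.8, 3.9), a distance of √(0.8² + 0.5²) ≈ 0.9.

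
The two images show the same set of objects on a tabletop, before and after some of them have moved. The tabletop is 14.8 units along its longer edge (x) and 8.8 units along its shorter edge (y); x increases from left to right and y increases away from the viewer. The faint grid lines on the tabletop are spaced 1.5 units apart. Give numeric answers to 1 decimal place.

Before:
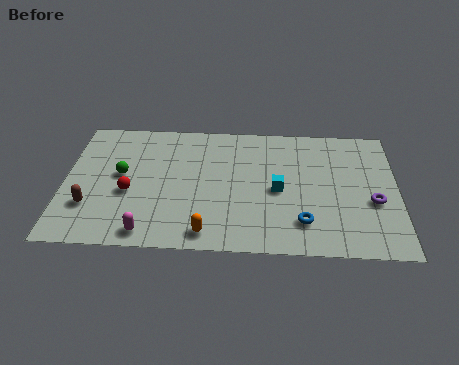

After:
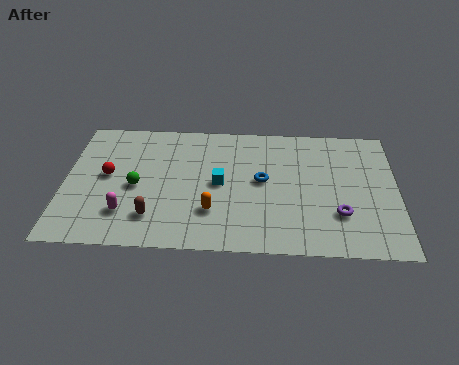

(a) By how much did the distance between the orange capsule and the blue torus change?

-1.2

Before: roughly 4.3 units apart; after: 3.1. That's 1.2 units closer together.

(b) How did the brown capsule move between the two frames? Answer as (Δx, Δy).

(2.8, -0.6)

From the two frames, the brown capsule sits at roughly (1.2, 2.6) before and (4.0, 2.0) after.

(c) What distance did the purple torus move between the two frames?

1.7

From (13.7, 3.5) to (12.2, 2.6), the purple torus covered √(1.5² + 0.9²) ≈ 1.7 units.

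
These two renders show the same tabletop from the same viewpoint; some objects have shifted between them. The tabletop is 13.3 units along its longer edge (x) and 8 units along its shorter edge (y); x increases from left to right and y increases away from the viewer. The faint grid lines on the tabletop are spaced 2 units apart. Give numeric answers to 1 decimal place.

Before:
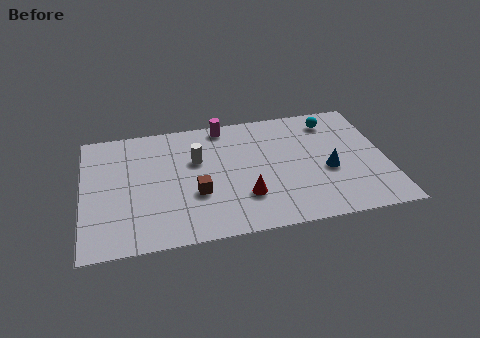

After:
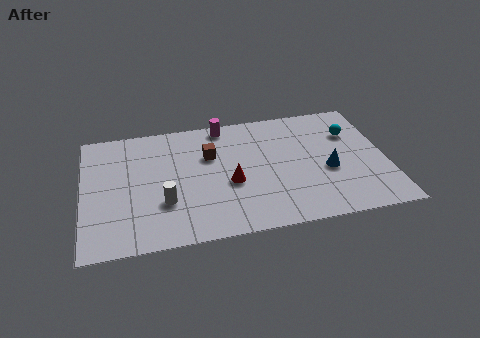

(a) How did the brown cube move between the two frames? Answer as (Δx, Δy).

(0.7, 2.4)

From the two frames, the brown cube sits at roughly (4.9, 2.9) before and (5.6, 5.3) after.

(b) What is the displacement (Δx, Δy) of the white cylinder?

(-1.5, -2.5)

From the two frames, the white cylinder sits at roughly (5.0, 5.1) before and (3.5, 2.6) after.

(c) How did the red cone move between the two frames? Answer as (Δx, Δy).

(-0.6, 1.0)

From the two frames, the red cone sits at roughly (7.0, 2.3) before and (6.4, 3.3) after.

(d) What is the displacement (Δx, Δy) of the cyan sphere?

(0.8, -1.0)

The cyan sphere was at about (11.1, 6.6) and moved to about (11.9, 5.6).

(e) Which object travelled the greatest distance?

the white cylinder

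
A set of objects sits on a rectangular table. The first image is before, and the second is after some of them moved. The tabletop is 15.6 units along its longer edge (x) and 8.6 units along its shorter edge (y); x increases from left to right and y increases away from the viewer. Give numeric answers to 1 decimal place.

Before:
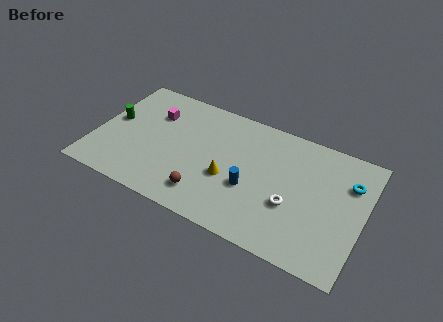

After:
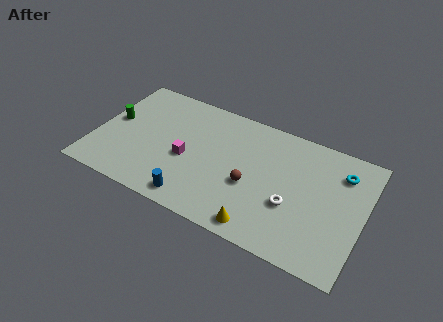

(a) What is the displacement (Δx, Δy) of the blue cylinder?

(-3.0, -2.2)

From the two frames, the blue cylinder sits at roughly (9.2, 3.3) before and (6.2, 1.1) after.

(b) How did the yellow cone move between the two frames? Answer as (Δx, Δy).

(2.2, -2.4)

The yellow cone was at about (7.9, 3.4) and moved to about (10.1, 1.0).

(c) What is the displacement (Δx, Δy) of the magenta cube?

(2.3, -2.4)

From the two frames, the magenta cube sits at roughly (3.1, 6.1) before and (5.4, 3.7) after.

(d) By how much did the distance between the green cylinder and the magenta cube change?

+2.0

Before: roughly 2.6 units apart; after: 4.6. That's 2.0 units further apart.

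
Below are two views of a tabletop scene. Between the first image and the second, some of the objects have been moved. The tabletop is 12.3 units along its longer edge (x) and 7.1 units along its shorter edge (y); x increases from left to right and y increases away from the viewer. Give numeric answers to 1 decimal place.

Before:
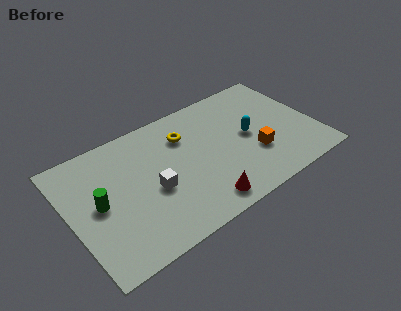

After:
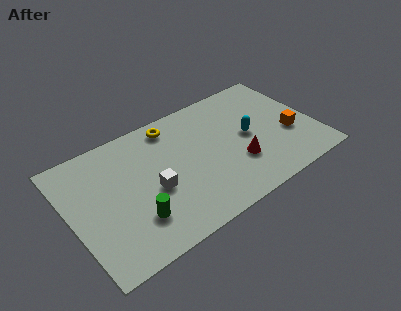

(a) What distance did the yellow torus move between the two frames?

1.0

The yellow torus was near (6.0, 5.2) before and (5.5, 6.1) after, so it travelled √(0.5² + 0.9²) ≈ 1.0 units.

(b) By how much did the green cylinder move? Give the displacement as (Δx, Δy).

(1.5, -1.7)

The green cylinder started near (1.4, 3.6) and ended near (2.9, 1.9).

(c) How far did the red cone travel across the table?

2.5

The red cone moved from about (6.1, 1.0) to (8.2, 2.3), a distance of √(2.1² + 1.3²) ≈ 2.5.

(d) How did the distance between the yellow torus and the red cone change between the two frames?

+0.5

Before: roughly 4.2 units apart; after: 4.7. That's 0.5 units further apart.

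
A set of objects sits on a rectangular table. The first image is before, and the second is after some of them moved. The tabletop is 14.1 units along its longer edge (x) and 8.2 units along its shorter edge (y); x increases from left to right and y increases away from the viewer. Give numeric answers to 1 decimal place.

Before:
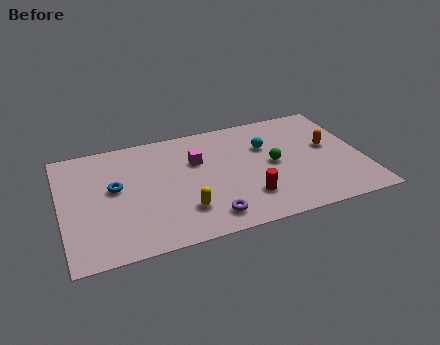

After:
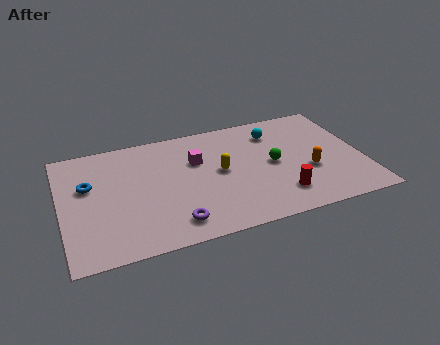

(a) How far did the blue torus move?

1.3

The blue torus was near (2.5, 4.6) before and (1.3, 5.1) after, so it travelled √(1.2² + 0.5²) ≈ 1.3 units.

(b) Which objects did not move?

the magenta cube and the green sphere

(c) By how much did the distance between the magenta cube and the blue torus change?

+1.1

The distance was about 4.0 in the first image and 5.1 in the second, so they moved 1.1 units further apart.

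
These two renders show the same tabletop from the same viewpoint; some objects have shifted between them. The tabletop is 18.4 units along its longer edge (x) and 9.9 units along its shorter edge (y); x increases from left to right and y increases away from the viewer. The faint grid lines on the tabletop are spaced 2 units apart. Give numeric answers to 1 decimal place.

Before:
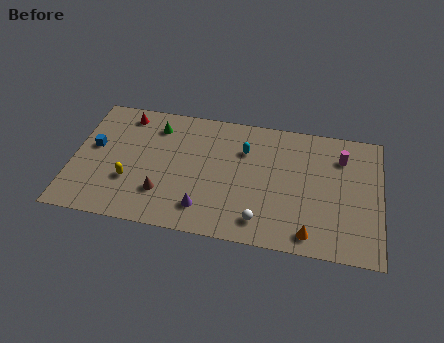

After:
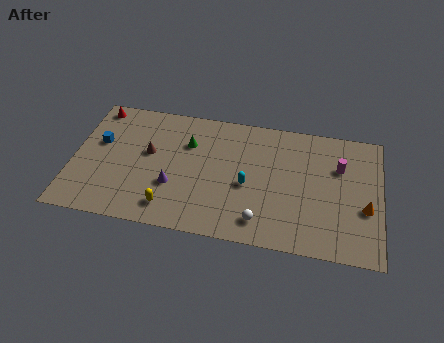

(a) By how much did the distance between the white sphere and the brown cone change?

+2.0

The distance was about 6.0 in the first image and 8.0 in the second, so they moved 2.0 units further apart.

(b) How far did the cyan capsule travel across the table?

2.7

The cyan capsule was near (10.2, 7.0) before and (10.5, 4.3) after, so it travelled √(0.3² + 2.7²) ≈ 2.7 units.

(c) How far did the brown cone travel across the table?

3.2

The brown cone was near (5.5, 2.7) before and (4.5, 5.7) after, so it travelled √(1.0² + 3.0²) ≈ 3.2 units.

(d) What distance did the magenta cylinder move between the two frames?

0.8

The magenta cylinder moved from about (16.0, 7.5) to (15.9, 6.7), a distance of √(0.1² + 0.8²) ≈ 0.8.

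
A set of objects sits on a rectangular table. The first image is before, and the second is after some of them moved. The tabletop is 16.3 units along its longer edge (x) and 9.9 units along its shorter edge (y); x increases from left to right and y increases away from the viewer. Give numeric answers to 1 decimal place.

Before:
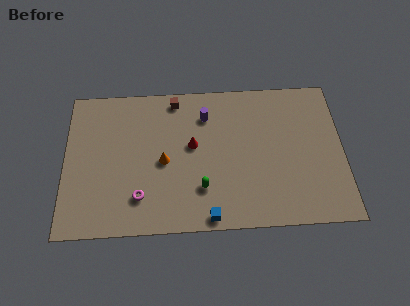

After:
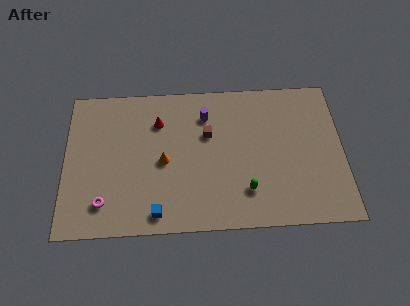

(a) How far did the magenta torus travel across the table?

2.1

From (4.4, 2.3) to (2.3, 2.0), the magenta torus covered √(2.1² + 0.3²) ≈ 2.1 units.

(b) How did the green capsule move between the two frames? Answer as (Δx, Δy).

(2.6, -0.3)

From the two frames, the green capsule sits at roughly (8.0, 2.7) before and (10.6, 2.4) after.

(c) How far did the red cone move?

2.6

The red cone moved from about (7.5, 5.6) to (5.5, 7.3), a distance of √(2.0² + 1.7²) ≈ 2.6.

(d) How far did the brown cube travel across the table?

3.1

The brown cube was near (6.5, 8.8) before and (8.4, 6.3) after, so it travelled √(1.9² + 2.5²) ≈ 3.1 units.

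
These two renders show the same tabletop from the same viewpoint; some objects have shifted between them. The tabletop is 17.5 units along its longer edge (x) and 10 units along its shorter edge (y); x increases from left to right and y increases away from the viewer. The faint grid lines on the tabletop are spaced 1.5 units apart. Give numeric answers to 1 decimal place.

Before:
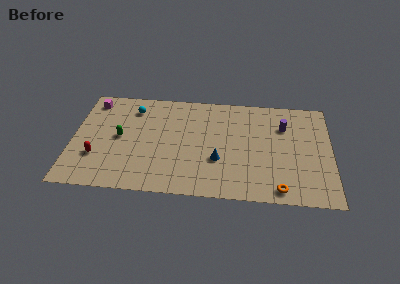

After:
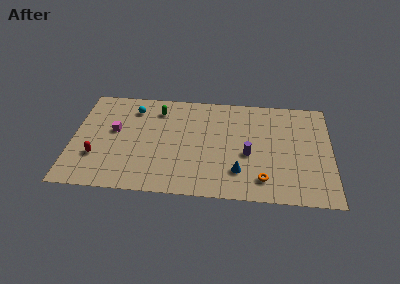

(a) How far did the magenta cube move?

3.2

The magenta cube was near (1.2, 8.5) before and (2.8, 5.7) after, so it travelled √(1.6² + 2.8²) ≈ 3.2 units.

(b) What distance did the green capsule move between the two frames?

3.8

The green capsule was near (3.2, 5.1) before and (5.7, 8.0) after, so it travelled √(2.5² + 2.9²) ≈ 3.8 units.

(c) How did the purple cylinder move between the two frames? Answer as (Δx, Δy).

(-2.4, -2.9)

From the two frames, the purple cylinder sits at roughly (14.3, 7.1) before and (11.9, 4.2) after.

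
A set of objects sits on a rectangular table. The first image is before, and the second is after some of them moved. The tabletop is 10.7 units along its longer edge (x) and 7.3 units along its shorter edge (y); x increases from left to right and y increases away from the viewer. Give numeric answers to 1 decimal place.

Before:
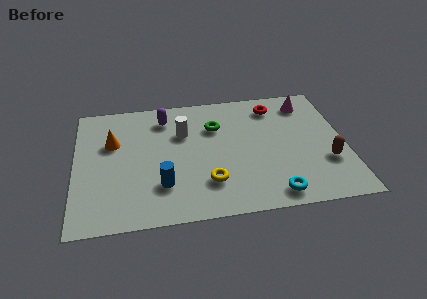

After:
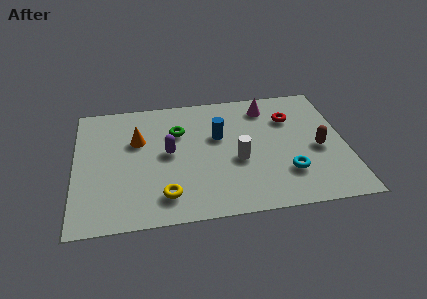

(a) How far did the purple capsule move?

2.1

From (3.6, 5.9) to (3.7, 3.8), the purple capsule covered √(0.1² + 2.1²) ≈ 2.1 units.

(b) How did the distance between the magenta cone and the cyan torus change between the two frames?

-1.3

Before: roughly 5.3 units apart; after: 4.0. That's 1.3 units closer together.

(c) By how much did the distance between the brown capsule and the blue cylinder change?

-2.4

The distance was about 6.5 in the first image and 4.1 in the second, so they moved 2.4 units closer together.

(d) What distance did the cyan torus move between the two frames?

1.3

The cyan torus was near (7.7, 0.9) before and (8.3, 2.0) after, so it travelled √(0.6² + 1.1²) ≈ 1.3 units.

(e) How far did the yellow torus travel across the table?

1.8

The yellow torus moved from about (5.2, 1.9) to (3.5, 1.4), a distance of √(1.7² + 0.5²) ≈ 1.8.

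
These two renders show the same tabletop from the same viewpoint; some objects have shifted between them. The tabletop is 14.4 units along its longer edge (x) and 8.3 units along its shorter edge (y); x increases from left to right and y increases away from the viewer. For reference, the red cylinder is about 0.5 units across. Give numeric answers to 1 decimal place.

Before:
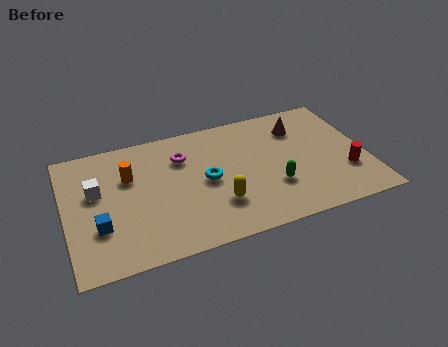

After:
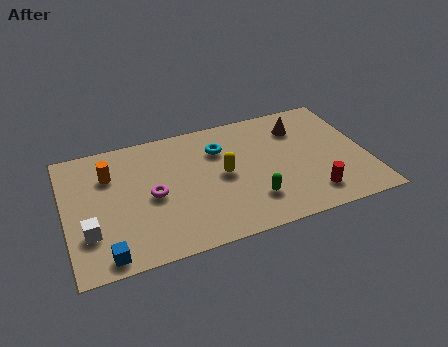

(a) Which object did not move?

the brown cone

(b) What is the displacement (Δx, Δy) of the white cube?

(-0.5, -2.5)

The white cube was at about (1.5, 5.0) and moved to about (1.0, 2.5).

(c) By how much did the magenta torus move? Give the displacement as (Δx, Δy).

(-1.6, -2.1)

The magenta torus started near (5.7, 6.0) and ended near (4.1, 3.9).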